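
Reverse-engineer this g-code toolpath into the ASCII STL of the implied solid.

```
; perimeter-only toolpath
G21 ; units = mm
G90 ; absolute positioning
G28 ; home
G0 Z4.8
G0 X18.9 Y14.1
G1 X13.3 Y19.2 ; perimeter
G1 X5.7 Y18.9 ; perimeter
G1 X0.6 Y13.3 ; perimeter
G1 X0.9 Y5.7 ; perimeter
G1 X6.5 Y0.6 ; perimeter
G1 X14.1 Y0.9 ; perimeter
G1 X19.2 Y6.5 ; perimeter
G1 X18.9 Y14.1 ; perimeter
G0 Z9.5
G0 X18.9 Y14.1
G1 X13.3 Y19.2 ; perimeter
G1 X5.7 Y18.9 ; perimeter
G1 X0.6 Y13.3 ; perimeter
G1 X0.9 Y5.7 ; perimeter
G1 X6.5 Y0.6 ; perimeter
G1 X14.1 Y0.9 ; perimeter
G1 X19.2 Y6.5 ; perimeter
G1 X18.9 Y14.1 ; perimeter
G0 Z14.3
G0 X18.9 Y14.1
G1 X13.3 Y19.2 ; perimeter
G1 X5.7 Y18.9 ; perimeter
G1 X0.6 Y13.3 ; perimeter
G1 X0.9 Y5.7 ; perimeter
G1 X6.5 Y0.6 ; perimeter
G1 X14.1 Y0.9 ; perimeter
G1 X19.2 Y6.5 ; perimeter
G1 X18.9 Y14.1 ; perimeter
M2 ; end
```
solid part
  facet normal 0.0000 0.0000 -1.0000
    outer loop
      vertex 5.7 18.9 0.0
      vertex 13.3 19.2 0.0
      vertex 18.9 14.1 0.0
    endloop
  endfacet
  facet normal 0.0000 0.0000 -1.0000
    outer loop
      vertex 0.6 13.3 0.0
      vertex 5.7 18.9 0.0
      vertex 18.9 14.1 0.0
    endloop
  endfacet
  facet normal 0.0000 0.0000 -1.0000
    outer loop
      vertex 0.9 5.7 0.0
      vertex 0.6 13.3 0.0
      vertex 18.9 14.1 0.0
    endloop
  endfacet
  facet normal 0.0000 0.0000 -1.0000
    outer loop
      vertex 6.5 0.6 0.0
      vertex 0.9 5.7 0.0
      vertex 18.9 14.1 0.0
    endloop
  endfacet
  facet normal 0.0000 0.0000 -1.0000
    outer loop
      vertex 14.1 0.9 0.0
      vertex 6.5 0.6 0.0
      vertex 18.9 14.1 0.0
    endloop
  endfacet
  facet normal 0.0000 0.0000 -1.0000
    outer loop
      vertex 19.2 6.5 0.0
      vertex 14.1 0.9 0.0
      vertex 18.9 14.1 0.0
    endloop
  endfacet
  facet normal 0.0000 0.0000 1.0000
    outer loop
      vertex 18.9 14.1 14.3
      vertex 13.3 19.2 14.3
      vertex 5.7 18.9 14.3
    endloop
  endfacet
  facet normal 0.0000 0.0000 1.0000
    outer loop
      vertex 18.9 14.1 14.3
      vertex 5.7 18.9 14.3
      vertex 0.6 13.3 14.3
    endloop
  endfacet
  facet normal 0.0000 0.0000 1.0000
    outer loop
      vertex 18.9 14.1 14.3
      vertex 0.6 13.3 14.3
      vertex 0.9 5.7 14.3
    endloop
  endfacet
  facet normal 0.0000 0.0000 1.0000
    outer loop
      vertex 18.9 14.1 14.3
      vertex 0.9 5.7 14.3
      vertex 6.5 0.6 14.3
    endloop
  endfacet
  facet normal 0.0000 0.0000 1.0000
    outer loop
      vertex 18.9 14.1 14.3
      vertex 6.5 0.6 14.3
      vertex 14.1 0.9 14.3
    endloop
  endfacet
  facet normal 0.0000 0.0000 1.0000
    outer loop
      vertex 18.9 14.1 14.3
      vertex 14.1 0.9 14.3
      vertex 19.2 6.5 14.3
    endloop
  endfacet
  facet normal 0.6733 0.7393 0.0000
    outer loop
      vertex 18.9 14.1 0.0
      vertex 13.3 19.2 0.0
      vertex 13.3 19.2 14.3
    endloop
  endfacet
  facet normal 0.6733 0.7393 0.0000
    outer loop
      vertex 18.9 14.1 0.0
      vertex 13.3 19.2 14.3
      vertex 18.9 14.1 14.3
    endloop
  endfacet
  facet normal -0.0394 0.9992 0.0000
    outer loop
      vertex 13.3 19.2 0.0
      vertex 5.7 18.9 0.0
      vertex 5.7 18.9 14.3
    endloop
  endfacet
  facet normal -0.0394 0.9992 0.0000
    outer loop
      vertex 13.3 19.2 0.0
      vertex 5.7 18.9 14.3
      vertex 13.3 19.2 14.3
    endloop
  endfacet
  facet normal -0.7393 0.6733 0.0000
    outer loop
      vertex 5.7 18.9 0.0
      vertex 0.6 13.3 0.0
      vertex 0.6 13.3 14.3
    endloop
  endfacet
  facet normal -0.7393 0.6733 0.0000
    outer loop
      vertex 5.7 18.9 0.0
      vertex 0.6 13.3 14.3
      vertex 5.7 18.9 14.3
    endloop
  endfacet
  facet normal -0.9992 -0.0394 0.0000
    outer loop
      vertex 0.6 13.3 0.0
      vertex 0.9 5.7 0.0
      vertex 0.9 5.7 14.3
    endloop
  endfacet
  facet normal -0.9992 -0.0394 0.0000
    outer loop
      vertex 0.6 13.3 0.0
      vertex 0.9 5.7 14.3
      vertex 0.6 13.3 14.3
    endloop
  endfacet
  facet normal -0.6733 -0.7393 0.0000
    outer loop
      vertex 0.9 5.7 0.0
      vertex 6.5 0.6 0.0
      vertex 6.5 0.6 14.3
    endloop
  endfacet
  facet normal -0.6733 -0.7393 0.0000
    outer loop
      vertex 0.9 5.7 0.0
      vertex 6.5 0.6 14.3
      vertex 0.9 5.7 14.3
    endloop
  endfacet
  facet normal 0.0394 -0.9992 0.0000
    outer loop
      vertex 6.5 0.6 0.0
      vertex 14.1 0.9 0.0
      vertex 14.1 0.9 14.3
    endloop
  endfacet
  facet normal 0.0394 -0.9992 0.0000
    outer loop
      vertex 6.5 0.6 0.0
      vertex 14.1 0.9 14.3
      vertex 6.5 0.6 14.3
    endloop
  endfacet
  facet normal 0.7393 -0.6733 0.0000
    outer loop
      vertex 14.1 0.9 0.0
      vertex 19.2 6.5 0.0
      vertex 19.2 6.5 14.3
    endloop
  endfacet
  facet normal 0.7393 -0.6733 0.0000
    outer loop
      vertex 14.1 0.9 0.0
      vertex 19.2 6.5 14.3
      vertex 14.1 0.9 14.3
    endloop
  endfacet
  facet normal 0.9992 0.0394 0.0000
    outer loop
      vertex 19.2 6.5 0.0
      vertex 18.9 14.1 0.0
      vertex 18.9 14.1 14.3
    endloop
  endfacet
  facet normal 0.9992 0.0394 0.0000
    outer loop
      vertex 19.2 6.5 0.0
      vertex 18.9 14.1 14.3
      vertex 19.2 6.5 14.3
    endloop
  endfacet
endsolid part

The G0 Z moves step by Δz≈4.8 mm. Every layer's G1 loop is the same polygon, so the solid is a straight extrusion of it from z=0 to z≈14.3. Closing with flat bottom and top caps and triangulating gives 28 facets — a regular 8-sided prism (a cylinder approximated with 8 flat sides), circumscribed radius ≈ 9.9 mm, height ≈ 14.3 mm.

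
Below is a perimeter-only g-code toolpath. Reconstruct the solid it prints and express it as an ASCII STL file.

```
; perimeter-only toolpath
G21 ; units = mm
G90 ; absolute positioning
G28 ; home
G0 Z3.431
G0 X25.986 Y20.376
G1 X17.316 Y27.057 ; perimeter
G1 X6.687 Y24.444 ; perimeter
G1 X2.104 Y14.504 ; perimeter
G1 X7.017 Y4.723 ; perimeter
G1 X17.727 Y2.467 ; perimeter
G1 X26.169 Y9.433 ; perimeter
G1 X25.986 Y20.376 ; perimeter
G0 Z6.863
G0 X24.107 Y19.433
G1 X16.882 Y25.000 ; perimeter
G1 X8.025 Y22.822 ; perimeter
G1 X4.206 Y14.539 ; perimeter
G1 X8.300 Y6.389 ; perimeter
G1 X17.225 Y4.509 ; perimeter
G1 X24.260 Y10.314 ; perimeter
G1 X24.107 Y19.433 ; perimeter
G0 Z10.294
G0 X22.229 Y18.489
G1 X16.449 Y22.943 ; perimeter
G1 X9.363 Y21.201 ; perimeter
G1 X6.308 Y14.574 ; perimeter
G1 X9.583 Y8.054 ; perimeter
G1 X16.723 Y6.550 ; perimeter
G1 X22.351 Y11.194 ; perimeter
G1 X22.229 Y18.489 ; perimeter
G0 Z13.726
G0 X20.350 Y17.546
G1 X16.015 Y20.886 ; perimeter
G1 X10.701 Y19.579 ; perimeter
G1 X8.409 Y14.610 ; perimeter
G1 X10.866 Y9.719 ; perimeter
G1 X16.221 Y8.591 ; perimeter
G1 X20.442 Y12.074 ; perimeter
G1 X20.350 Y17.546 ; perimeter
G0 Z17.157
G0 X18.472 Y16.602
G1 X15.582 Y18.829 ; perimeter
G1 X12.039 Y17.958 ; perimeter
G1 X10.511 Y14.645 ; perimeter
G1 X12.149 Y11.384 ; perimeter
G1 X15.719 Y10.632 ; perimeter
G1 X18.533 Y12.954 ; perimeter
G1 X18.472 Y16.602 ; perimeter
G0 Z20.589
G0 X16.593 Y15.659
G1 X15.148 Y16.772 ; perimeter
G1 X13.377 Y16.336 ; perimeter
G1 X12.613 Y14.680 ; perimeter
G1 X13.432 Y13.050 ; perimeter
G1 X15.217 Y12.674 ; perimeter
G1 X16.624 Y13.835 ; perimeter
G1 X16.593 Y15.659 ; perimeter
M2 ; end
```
solid part
  facet normal 0.0000 0.0000 -1.0000
    outer loop
      vertex 5.349 26.065 0.000
      vertex 17.749 29.114 0.000
      vertex 27.864 21.320 0.000
    endloop
  endfacet
  facet normal 0.0000 0.0000 -1.0000
    outer loop
      vertex 0.002 14.469 0.000
      vertex 5.349 26.065 0.000
      vertex 27.864 21.320 0.000
    endloop
  endfacet
  facet normal 0.0000 0.0000 -1.0000
    outer loop
      vertex 5.734 3.058 0.000
      vertex 0.002 14.469 0.000
      vertex 27.864 21.320 0.000
    endloop
  endfacet
  facet normal 0.0000 0.0000 -1.0000
    outer loop
      vertex 18.229 0.426 0.000
      vertex 5.734 3.058 0.000
      vertex 27.864 21.320 0.000
    endloop
  endfacet
  facet normal 0.0000 0.0000 -1.0000
    outer loop
      vertex 28.078 8.553 0.000
      vertex 18.229 0.426 0.000
      vertex 27.864 21.320 0.000
    endloop
  endfacet
  facet normal 0.5344 0.6935 0.4832
    outer loop
      vertex 27.864 21.320 0.000
      vertex 17.749 29.114 0.000
      vertex 14.715 14.715 24.020
    endloop
  endfacet
  facet normal -0.2090 0.8502 0.4832
    outer loop
      vertex 17.749 29.114 0.000
      vertex 5.349 26.065 0.000
      vertex 14.715 14.715 24.020
    endloop
  endfacet
  facet normal -0.7950 0.3666 0.4832
    outer loop
      vertex 5.349 26.065 0.000
      vertex 0.002 14.469 0.000
      vertex 14.715 14.715 24.020
    endloop
  endfacet
  facet normal -0.7823 -0.3930 0.4832
    outer loop
      vertex 0.002 14.469 0.000
      vertex 5.734 3.058 0.000
      vertex 14.715 14.715 24.020
    endloop
  endfacet
  facet normal -0.1805 -0.8567 0.4832
    outer loop
      vertex 5.734 3.058 0.000
      vertex 18.229 0.426 0.000
      vertex 14.715 14.715 24.020
    endloop
  endfacet
  facet normal 0.5572 -0.6753 0.4832
    outer loop
      vertex 18.229 0.426 0.000
      vertex 28.078 8.553 0.000
      vertex 14.715 14.715 24.020
    endloop
  endfacet
  facet normal 0.8754 0.0147 0.4832
    outer loop
      vertex 28.078 8.553 0.000
      vertex 27.864 21.320 0.000
      vertex 14.715 14.715 24.020
    endloop
  endfacet
endsolid part

The G0 Z moves step by Δz≈3.431 mm. The G1 loops shrink linearly with z, so the solid tapers from its base footprint up to z≈24. Closing with a flat bottom cap and the tapered top and triangulating gives 12 facets — a regular 7-sided pyramid, base circumscribed radius ≈ 14.7 mm, apex at z ≈ 24 mm.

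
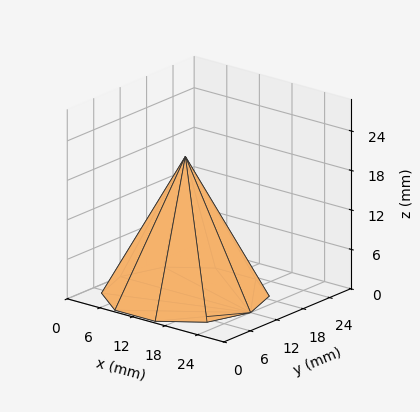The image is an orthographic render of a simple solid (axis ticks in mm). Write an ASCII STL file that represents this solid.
Reading the render: the shape is a regular 10-sided pyramid, base circumscribed radius ≈ 12 mm, apex at z ≈ 21 mm (dimensions read to the nearest mm from the axis ticks). For the STL, each face is triangulated and given an outward normal.

solid part
  facet normal 0.0000 0.0000 -1.0000
    outer loop
      vertex 15.708 23.413 0.000
      vertex 21.708 19.053 0.000
      vertex 24.000 12.000 0.000
    endloop
  endfacet
  facet normal 0.0000 0.0000 -1.0000
    outer loop
      vertex 8.292 23.413 0.000
      vertex 15.708 23.413 0.000
      vertex 24.000 12.000 0.000
    endloop
  endfacet
  facet normal 0.0000 0.0000 -1.0000
    outer loop
      vertex 2.292 19.053 0.000
      vertex 8.292 23.413 0.000
      vertex 24.000 12.000 0.000
    endloop
  endfacet
  facet normal 0.0000 0.0000 -1.0000
    outer loop
      vertex 0.000 12.000 0.000
      vertex 2.292 19.053 0.000
      vertex 24.000 12.000 0.000
    endloop
  endfacet
  facet normal 0.0000 0.0000 -1.0000
    outer loop
      vertex 2.292 4.947 0.000
      vertex 0.000 12.000 0.000
      vertex 24.000 12.000 0.000
    endloop
  endfacet
  facet normal 0.0000 0.0000 -1.0000
    outer loop
      vertex 8.292 0.587 0.000
      vertex 2.292 4.947 0.000
      vertex 24.000 12.000 0.000
    endloop
  endfacet
  facet normal 0.0000 0.0000 -1.0000
    outer loop
      vertex 15.708 0.587 0.000
      vertex 8.292 0.587 0.000
      vertex 24.000 12.000 0.000
    endloop
  endfacet
  facet normal 0.0000 0.0000 -1.0000
    outer loop
      vertex 21.708 4.947 0.000
      vertex 15.708 0.587 0.000
      vertex 24.000 12.000 0.000
    endloop
  endfacet
  facet normal 0.8356 0.2715 0.4775
    outer loop
      vertex 24.000 12.000 0.000
      vertex 21.708 19.053 0.000
      vertex 12.000 12.000 21.000
    endloop
  endfacet
  facet normal 0.5165 0.7108 0.4775
    outer loop
      vertex 21.708 19.053 0.000
      vertex 15.708 23.413 0.000
      vertex 12.000 12.000 21.000
    endloop
  endfacet
  facet normal 0.0000 0.8786 0.4775
    outer loop
      vertex 15.708 23.413 0.000
      vertex 8.292 23.413 0.000
      vertex 12.000 12.000 21.000
    endloop
  endfacet
  facet normal -0.5165 0.7108 0.4775
    outer loop
      vertex 8.292 23.413 0.000
      vertex 2.292 19.053 0.000
      vertex 12.000 12.000 21.000
    endloop
  endfacet
  facet normal -0.8356 0.2715 0.4775
    outer loop
      vertex 2.292 19.053 0.000
      vertex 0.000 12.000 0.000
      vertex 12.000 12.000 21.000
    endloop
  endfacet
  facet normal -0.8356 -0.2715 0.4775
    outer loop
      vertex 0.000 12.000 0.000
      vertex 2.292 4.947 0.000
      vertex 12.000 12.000 21.000
    endloop
  endfacet
  facet normal -0.5165 -0.7108 0.4775
    outer loop
      vertex 2.292 4.947 0.000
      vertex 8.292 0.587 0.000
      vertex 12.000 12.000 21.000
    endloop
  endfacet
  facet normal 0.0000 -0.8786 0.4775
    outer loop
      vertex 8.292 0.587 0.000
      vertex 15.708 0.587 0.000
      vertex 12.000 12.000 21.000
    endloop
  endfacet
  facet normal 0.5165 -0.7108 0.4775
    outer loop
      vertex 15.708 0.587 0.000
      vertex 21.708 4.947 0.000
      vertex 12.000 12.000 21.000
    endloop
  endfacet
  facet normal 0.8356 -0.2715 0.4775
    outer loop
      vertex 21.708 4.947 0.000
      vertex 24.000 12.000 0.000
      vertex 12.000 12.000 21.000
    endloop
  endfacet
endsolid part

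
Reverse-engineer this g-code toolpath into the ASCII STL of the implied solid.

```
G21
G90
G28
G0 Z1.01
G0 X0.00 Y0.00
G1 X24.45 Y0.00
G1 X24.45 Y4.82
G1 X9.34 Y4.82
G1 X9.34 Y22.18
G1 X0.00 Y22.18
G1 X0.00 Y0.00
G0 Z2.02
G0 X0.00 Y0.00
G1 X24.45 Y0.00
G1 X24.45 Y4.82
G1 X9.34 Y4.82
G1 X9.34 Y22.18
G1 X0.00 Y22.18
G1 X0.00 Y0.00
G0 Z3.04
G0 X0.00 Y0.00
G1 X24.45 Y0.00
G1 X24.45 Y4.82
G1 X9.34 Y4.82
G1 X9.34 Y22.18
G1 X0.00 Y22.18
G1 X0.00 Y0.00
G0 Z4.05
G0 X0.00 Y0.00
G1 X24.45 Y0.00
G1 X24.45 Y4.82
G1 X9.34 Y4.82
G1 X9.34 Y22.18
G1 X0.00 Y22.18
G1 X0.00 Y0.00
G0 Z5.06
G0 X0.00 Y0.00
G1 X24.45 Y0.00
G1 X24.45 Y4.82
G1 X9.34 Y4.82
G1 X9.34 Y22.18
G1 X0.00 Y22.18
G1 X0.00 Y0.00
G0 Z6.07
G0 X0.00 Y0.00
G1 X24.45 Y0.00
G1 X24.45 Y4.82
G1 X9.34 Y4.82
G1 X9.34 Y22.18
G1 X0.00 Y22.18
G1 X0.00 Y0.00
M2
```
solid part
  facet normal 0.0000 0.0000 -1.0000
    outer loop
      vertex 24.45 4.82 0.00
      vertex 24.45 0.00 0.00
      vertex 0.00 0.00 0.00
    endloop
  endfacet
  facet normal 0.0000 0.0000 -1.0000
    outer loop
      vertex 9.34 4.82 0.00
      vertex 24.45 4.82 0.00
      vertex 0.00 0.00 0.00
    endloop
  endfacet
  facet normal 0.0000 0.0000 -1.0000
    outer loop
      vertex 9.34 22.18 0.00
      vertex 9.34 4.82 0.00
      vertex 0.00 0.00 0.00
    endloop
  endfacet
  facet normal 0.0000 0.0000 -1.0000
    outer loop
      vertex 0.00 22.18 0.00
      vertex 9.34 22.18 0.00
      vertex 0.00 0.00 0.00
    endloop
  endfacet
  facet normal 0.0000 0.0000 1.0000
    outer loop
      vertex 0.00 0.00 6.07
      vertex 24.45 0.00 6.07
      vertex 24.45 4.82 6.07
    endloop
  endfacet
  facet normal 0.0000 0.0000 1.0000
    outer loop
      vertex 0.00 0.00 6.07
      vertex 24.45 4.82 6.07
      vertex 9.34 4.82 6.07
    endloop
  endfacet
  facet normal 0.0000 0.0000 1.0000
    outer loop
      vertex 0.00 0.00 6.07
      vertex 9.34 4.82 6.07
      vertex 9.34 22.18 6.07
    endloop
  endfacet
  facet normal 0.0000 0.0000 1.0000
    outer loop
      vertex 0.00 0.00 6.07
      vertex 9.34 22.18 6.07
      vertex 0.00 22.18 6.07
    endloop
  endfacet
  facet normal 0.0000 -1.0000 0.0000
    outer loop
      vertex 0.00 0.00 0.00
      vertex 24.45 0.00 0.00
      vertex 24.45 0.00 6.07
    endloop
  endfacet
  facet normal 0.0000 -1.0000 0.0000
    outer loop
      vertex 0.00 0.00 0.00
      vertex 24.45 0.00 6.07
      vertex 0.00 0.00 6.07
    endloop
  endfacet
  facet normal 1.0000 0.0000 0.0000
    outer loop
      vertex 24.45 0.00 0.00
      vertex 24.45 4.82 0.00
      vertex 24.45 4.82 6.07
    endloop
  endfacet
  facet normal 1.0000 0.0000 0.0000
    outer loop
      vertex 24.45 0.00 0.00
      vertex 24.45 4.82 6.07
      vertex 24.45 0.00 6.07
    endloop
  endfacet
  facet normal 0.0000 1.0000 0.0000
    outer loop
      vertex 24.45 4.82 0.00
      vertex 9.34 4.82 0.00
      vertex 9.34 4.82 6.07
    endloop
  endfacet
  facet normal 0.0000 1.0000 0.0000
    outer loop
      vertex 24.45 4.82 0.00
      vertex 9.34 4.82 6.07
      vertex 24.45 4.82 6.07
    endloop
  endfacet
  facet normal 1.0000 0.0000 0.0000
    outer loop
      vertex 9.34 4.82 0.00
      vertex 9.34 22.18 0.00
      vertex 9.34 22.18 6.07
    endloop
  endfacet
  facet normal 1.0000 0.0000 0.0000
    outer loop
      vertex 9.34 4.82 0.00
      vertex 9.34 22.18 6.07
      vertex 9.34 4.82 6.07
    endloop
  endfacet
  facet normal 0.0000 1.0000 0.0000
    outer loop
      vertex 9.34 22.18 0.00
      vertex 0.00 22.18 0.00
      vertex 0.00 22.18 6.07
    endloop
  endfacet
  facet normal 0.0000 1.0000 0.0000
    outer loop
      vertex 9.34 22.18 0.00
      vertex 0.00 22.18 6.07
      vertex 9.34 22.18 6.07
    endloop
  endfacet
  facet normal -1.0000 0.0000 0.0000
    outer loop
      vertex 0.00 22.18 0.00
      vertex 0.00 0.00 0.00
      vertex 0.00 0.00 6.07
    endloop
  endfacet
  facet normal -1.0000 0.0000 0.0000
    outer loop
      vertex 0.00 22.18 0.00
      vertex 0.00 0.00 6.07
      vertex 0.00 22.18 6.07
    endloop
  endfacet
endsolid part

The G0 Z moves step by Δz≈1.01 mm. Every layer's G1 loop is the same polygon, so the solid is a straight extrusion of it from z=0 to z≈6.07. Closing with flat bottom and top caps and triangulating gives 20 facets — an L-shaped prism: outer 24.4 × 22.2 mm, arm thicknesses ≈ 4.82 mm (horizontal) and 9.34 mm (vertical), extruded 6.07 mm in z.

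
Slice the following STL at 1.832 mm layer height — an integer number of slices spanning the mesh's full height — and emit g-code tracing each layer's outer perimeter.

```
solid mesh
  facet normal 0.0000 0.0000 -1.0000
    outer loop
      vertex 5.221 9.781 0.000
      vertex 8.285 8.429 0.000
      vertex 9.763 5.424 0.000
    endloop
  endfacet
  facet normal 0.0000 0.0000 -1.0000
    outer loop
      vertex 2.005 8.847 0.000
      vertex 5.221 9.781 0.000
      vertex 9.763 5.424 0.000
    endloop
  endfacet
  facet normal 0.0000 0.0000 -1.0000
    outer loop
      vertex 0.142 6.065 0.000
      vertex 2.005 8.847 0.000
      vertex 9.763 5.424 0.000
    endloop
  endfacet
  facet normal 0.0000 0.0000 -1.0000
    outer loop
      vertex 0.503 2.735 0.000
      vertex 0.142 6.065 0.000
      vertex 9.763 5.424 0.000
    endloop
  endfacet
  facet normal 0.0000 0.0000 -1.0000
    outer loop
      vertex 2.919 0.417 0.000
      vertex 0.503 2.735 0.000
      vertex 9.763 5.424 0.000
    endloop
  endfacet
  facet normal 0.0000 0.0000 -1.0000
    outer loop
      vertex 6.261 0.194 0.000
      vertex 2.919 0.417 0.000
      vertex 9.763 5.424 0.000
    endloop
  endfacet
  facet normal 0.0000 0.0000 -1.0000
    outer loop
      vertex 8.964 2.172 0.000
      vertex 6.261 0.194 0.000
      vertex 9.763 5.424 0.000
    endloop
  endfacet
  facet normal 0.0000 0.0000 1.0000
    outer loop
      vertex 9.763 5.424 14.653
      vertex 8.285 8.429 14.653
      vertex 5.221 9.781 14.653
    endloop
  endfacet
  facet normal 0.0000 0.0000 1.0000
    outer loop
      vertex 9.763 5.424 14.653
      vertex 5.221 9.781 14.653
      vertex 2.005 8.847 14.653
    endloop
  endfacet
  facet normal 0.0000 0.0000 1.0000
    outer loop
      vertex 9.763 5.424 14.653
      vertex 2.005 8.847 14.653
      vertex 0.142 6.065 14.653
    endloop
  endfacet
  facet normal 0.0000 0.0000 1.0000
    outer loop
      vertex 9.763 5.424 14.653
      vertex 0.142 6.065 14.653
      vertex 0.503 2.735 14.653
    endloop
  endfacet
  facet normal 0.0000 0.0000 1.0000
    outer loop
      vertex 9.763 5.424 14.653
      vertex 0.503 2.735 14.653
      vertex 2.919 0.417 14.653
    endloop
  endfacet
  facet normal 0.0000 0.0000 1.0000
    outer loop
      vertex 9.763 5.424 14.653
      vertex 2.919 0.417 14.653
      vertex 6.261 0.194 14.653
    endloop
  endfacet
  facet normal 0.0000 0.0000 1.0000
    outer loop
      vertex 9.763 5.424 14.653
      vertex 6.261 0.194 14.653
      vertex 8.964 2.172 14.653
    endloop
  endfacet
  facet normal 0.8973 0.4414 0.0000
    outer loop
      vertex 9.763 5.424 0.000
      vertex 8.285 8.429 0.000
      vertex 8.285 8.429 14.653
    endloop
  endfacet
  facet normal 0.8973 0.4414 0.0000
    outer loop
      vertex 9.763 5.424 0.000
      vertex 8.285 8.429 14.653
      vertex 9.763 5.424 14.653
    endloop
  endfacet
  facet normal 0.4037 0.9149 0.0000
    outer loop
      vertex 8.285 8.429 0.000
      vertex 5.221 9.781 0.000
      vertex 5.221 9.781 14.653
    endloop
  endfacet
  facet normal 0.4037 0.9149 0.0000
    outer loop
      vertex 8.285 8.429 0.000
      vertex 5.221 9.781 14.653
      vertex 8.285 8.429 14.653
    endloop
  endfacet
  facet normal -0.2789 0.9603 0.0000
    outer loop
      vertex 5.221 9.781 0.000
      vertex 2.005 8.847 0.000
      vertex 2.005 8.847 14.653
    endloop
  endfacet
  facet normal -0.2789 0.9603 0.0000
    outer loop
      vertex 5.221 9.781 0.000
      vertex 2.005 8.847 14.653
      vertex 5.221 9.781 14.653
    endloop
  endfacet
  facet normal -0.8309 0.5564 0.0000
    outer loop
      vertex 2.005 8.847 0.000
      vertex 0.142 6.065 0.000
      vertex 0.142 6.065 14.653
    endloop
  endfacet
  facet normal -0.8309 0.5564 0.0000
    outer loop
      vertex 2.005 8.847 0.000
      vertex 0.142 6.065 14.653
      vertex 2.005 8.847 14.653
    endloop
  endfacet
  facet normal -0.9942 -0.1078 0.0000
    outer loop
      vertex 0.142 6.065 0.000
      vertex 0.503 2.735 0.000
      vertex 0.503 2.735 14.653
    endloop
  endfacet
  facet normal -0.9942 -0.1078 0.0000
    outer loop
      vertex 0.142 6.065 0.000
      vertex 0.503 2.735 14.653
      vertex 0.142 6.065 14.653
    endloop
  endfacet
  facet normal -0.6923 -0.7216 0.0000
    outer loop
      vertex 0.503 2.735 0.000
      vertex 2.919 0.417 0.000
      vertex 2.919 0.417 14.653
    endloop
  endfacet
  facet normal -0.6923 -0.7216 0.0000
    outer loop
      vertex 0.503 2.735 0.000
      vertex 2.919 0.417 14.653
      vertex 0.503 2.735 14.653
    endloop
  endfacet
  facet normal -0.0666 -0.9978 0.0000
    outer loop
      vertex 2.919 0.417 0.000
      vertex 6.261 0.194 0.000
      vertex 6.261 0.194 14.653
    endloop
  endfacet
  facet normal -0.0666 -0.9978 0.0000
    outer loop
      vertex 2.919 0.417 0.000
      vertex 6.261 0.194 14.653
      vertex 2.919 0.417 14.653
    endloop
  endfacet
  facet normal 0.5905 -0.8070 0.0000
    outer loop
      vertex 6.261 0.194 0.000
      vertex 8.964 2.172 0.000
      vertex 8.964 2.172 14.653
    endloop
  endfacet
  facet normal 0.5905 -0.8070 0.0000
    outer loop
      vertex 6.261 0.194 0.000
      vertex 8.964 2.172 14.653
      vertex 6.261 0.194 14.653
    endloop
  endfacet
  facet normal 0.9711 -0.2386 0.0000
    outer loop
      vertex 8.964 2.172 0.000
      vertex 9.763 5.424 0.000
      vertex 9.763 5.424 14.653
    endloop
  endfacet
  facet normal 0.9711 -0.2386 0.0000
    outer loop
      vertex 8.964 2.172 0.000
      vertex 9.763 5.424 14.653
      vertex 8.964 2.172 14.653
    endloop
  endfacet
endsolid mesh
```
; perimeter-only toolpath
G21 ; units = mm
G90 ; absolute positioning
G28 ; home
; layer 1
G0 Z1.832
G0 X9.763 Y5.424
G1 X8.285 Y8.429
G1 X5.221 Y9.781
G1 X2.005 Y8.847
G1 X0.142 Y6.065
G1 X0.503 Y2.735
G1 X2.919 Y0.417
G1 X6.261 Y0.194
G1 X8.964 Y2.172
G1 X9.763 Y5.424
; layer 2
G0 Z3.663
G0 X9.763 Y5.424
G1 X8.285 Y8.429
G1 X5.221 Y9.781
G1 X2.005 Y8.847
G1 X0.142 Y6.065
G1 X0.503 Y2.735
G1 X2.919 Y0.417
G1 X6.261 Y0.194
G1 X8.964 Y2.172
G1 X9.763 Y5.424
; layer 3
G0 Z5.495
G0 X9.763 Y5.424
G1 X8.285 Y8.429
G1 X5.221 Y9.781
G1 X2.005 Y8.847
G1 X0.142 Y6.065
G1 X0.503 Y2.735
G1 X2.919 Y0.417
G1 X6.261 Y0.194
G1 X8.964 Y2.172
G1 X9.763 Y5.424
; layer 4
G0 Z7.327
G0 X9.763 Y5.424
G1 X8.285 Y8.429
G1 X5.221 Y9.781
G1 X2.005 Y8.847
G1 X0.142 Y6.065
G1 X0.503 Y2.735
G1 X2.919 Y0.417
G1 X6.261 Y0.194
G1 X8.964 Y2.172
G1 X9.763 Y5.424
; layer 5
G0 Z9.158
G0 X9.763 Y5.424
G1 X8.285 Y8.429
G1 X5.221 Y9.781
G1 X2.005 Y8.847
G1 X0.142 Y6.065
G1 X0.503 Y2.735
G1 X2.919 Y0.417
G1 X6.261 Y0.194
G1 X8.964 Y2.172
G1 X9.763 Y5.424
; layer 6
G0 Z10.990
G0 X9.763 Y5.424
G1 X8.285 Y8.429
G1 X5.221 Y9.781
G1 X2.005 Y8.847
G1 X0.142 Y6.065
G1 X0.503 Y2.735
G1 X2.919 Y0.417
G1 X6.261 Y0.194
G1 X8.964 Y2.172
G1 X9.763 Y5.424
; layer 7
G0 Z12.821
G0 X9.763 Y5.424
G1 X8.285 Y8.429
G1 X5.221 Y9.781
G1 X2.005 Y8.847
G1 X0.142 Y6.065
G1 X0.503 Y2.735
G1 X2.919 Y0.417
G1 X6.261 Y0.194
G1 X8.964 Y2.172
G1 X9.763 Y5.424
; layer 8
G0 Z14.653
G0 X9.763 Y5.424
G1 X8.285 Y8.429
G1 X5.221 Y9.781
G1 X2.005 Y8.847
G1 X0.142 Y6.065
G1 X0.503 Y2.735
G1 X2.919 Y0.417
G1 X6.261 Y0.194
G1 X8.964 Y2.172
G1 X9.763 Y5.424
M2 ; end

The solid is a regular 9-sided prism (a cylinder approximated with 9 flat sides), circumscribed radius ≈ 4.9 mm, height ≈ 14.7 mm. Slicing at Δz = 1.832 mm — 8 equal slices spanning the solid's height, so layer i sits at z = i·h/8 — gives 8 non-empty perimeters. Each is a 9-segment closed polygon; G0 lifts to the layer z and rapids to the start vertex, then G1 traces the edges.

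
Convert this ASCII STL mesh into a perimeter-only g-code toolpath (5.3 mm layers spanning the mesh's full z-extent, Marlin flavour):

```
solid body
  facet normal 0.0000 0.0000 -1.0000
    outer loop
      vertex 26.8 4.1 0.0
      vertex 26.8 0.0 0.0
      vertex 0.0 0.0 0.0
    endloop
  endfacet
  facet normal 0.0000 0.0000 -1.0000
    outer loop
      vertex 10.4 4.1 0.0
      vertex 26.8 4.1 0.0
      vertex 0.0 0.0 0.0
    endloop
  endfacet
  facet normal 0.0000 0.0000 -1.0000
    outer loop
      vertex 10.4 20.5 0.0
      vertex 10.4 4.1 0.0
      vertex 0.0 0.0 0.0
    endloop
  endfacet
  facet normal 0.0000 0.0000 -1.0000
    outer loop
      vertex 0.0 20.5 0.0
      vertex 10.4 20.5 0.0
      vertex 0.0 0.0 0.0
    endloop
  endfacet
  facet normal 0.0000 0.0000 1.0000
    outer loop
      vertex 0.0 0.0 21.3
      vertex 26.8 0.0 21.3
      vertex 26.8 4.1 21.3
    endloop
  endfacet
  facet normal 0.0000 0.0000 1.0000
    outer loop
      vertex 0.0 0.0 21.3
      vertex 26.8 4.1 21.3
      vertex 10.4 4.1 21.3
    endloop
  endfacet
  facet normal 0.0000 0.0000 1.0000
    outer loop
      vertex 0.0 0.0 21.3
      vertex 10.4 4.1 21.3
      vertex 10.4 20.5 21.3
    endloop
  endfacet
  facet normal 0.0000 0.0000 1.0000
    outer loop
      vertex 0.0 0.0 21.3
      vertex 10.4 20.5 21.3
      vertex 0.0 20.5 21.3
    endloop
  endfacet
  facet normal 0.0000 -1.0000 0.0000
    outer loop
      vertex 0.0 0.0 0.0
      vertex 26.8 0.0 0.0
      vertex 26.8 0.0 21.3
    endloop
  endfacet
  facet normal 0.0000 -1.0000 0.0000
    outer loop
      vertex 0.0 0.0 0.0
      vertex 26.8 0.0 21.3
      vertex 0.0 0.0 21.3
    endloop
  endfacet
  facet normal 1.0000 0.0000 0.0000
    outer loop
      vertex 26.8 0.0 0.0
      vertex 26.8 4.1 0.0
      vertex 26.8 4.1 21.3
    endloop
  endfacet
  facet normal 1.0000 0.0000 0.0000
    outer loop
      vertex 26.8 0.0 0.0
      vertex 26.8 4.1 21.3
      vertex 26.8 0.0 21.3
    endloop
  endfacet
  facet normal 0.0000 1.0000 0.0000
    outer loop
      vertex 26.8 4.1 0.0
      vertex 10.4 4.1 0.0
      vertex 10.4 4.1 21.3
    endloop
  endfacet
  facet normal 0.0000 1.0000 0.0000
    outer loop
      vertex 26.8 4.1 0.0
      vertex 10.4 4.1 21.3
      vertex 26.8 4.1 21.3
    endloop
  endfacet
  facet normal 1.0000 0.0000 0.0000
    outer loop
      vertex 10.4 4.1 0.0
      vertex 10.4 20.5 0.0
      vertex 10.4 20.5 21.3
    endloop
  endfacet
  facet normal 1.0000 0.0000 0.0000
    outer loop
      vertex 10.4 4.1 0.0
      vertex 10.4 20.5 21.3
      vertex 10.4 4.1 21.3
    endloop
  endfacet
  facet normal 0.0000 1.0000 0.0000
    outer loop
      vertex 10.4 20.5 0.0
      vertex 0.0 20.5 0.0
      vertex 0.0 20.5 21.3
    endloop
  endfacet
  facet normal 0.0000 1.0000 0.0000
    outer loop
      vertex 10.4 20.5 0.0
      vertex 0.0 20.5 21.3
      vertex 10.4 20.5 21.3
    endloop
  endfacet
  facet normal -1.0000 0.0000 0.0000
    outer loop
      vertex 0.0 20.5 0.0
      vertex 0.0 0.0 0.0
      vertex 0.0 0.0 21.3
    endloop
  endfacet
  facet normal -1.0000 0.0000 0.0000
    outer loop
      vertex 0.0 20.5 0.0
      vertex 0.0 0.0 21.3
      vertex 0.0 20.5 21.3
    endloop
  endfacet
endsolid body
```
; perimeter-only toolpath
G21 ; units = mm
G90 ; absolute positioning
G28 ; home
; layer 1
G0 Z5.3
G0 X0.0 Y0.0
G1 X26.8 Y0.0
G1 X26.8 Y4.1
G1 X10.4 Y4.1
G1 X10.4 Y20.5
G1 X0.0 Y20.5
G1 X0.0 Y0.0
; layer 2
G0 Z10.7
G0 X0.0 Y0.0
G1 X26.8 Y0.0
G1 X26.8 Y4.1
G1 X10.4 Y4.1
G1 X10.4 Y20.5
G1 X0.0 Y20.5
G1 X0.0 Y0.0
; layer 3
G0 Z16.0
G0 X0.0 Y0.0
G1 X26.8 Y0.0
G1 X26.8 Y4.1
G1 X10.4 Y4.1
G1 X10.4 Y20.5
G1 X0.0 Y20.5
G1 X0.0 Y0.0
; layer 4
G0 Z21.3
G0 X0.0 Y0.0
G1 X26.8 Y0.0
G1 X26.8 Y4.1
G1 X10.4 Y4.1
G1 X10.4 Y20.5
G1 X0.0 Y20.5
G1 X0.0 Y0.0
M2 ; end

The solid is an L-shaped prism: outer 26.8 × 20.5 mm, arm thicknesses ≈ 4.1 mm (horizontal) and 10.4 mm (vertical), extruded 21.3 mm in z. Slicing at Δz = 5.3 mm — 4 equal slices spanning the solid's height, so layer i sits at z = i·h/4 — gives 4 non-empty perimeters. Each is a 6-segment closed polygon; G0 lifts to the layer z and rapids to the start vertex, then G1 traces the edges.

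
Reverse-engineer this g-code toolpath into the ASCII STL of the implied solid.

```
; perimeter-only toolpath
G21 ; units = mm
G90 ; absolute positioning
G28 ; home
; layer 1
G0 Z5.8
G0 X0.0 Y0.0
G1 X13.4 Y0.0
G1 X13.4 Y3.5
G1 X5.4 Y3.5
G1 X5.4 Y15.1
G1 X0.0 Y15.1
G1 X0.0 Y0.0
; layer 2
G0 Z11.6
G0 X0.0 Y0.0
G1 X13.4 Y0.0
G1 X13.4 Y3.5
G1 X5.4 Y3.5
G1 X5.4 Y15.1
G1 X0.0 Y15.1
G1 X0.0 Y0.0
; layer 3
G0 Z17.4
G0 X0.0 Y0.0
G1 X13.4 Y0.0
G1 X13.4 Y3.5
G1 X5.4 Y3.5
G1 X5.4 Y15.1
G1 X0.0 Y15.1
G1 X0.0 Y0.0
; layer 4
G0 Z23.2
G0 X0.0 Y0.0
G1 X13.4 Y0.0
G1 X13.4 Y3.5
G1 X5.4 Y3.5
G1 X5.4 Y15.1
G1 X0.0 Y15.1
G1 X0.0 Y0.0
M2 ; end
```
solid part
  facet normal 0.0000 0.0000 -1.0000
    outer loop
      vertex 13.4 3.5 0.0
      vertex 13.4 0.0 0.0
      vertex 0.0 0.0 0.0
    endloop
  endfacet
  facet normal 0.0000 0.0000 -1.0000
    outer loop
      vertex 5.4 3.5 0.0
      vertex 13.4 3.5 0.0
      vertex 0.0 0.0 0.0
    endloop
  endfacet
  facet normal 0.0000 0.0000 -1.0000
    outer loop
      vertex 5.4 15.1 0.0
      vertex 5.4 3.5 0.0
      vertex 0.0 0.0 0.0
    endloop
  endfacet
  facet normal 0.0000 0.0000 -1.0000
    outer loop
      vertex 0.0 15.1 0.0
      vertex 5.4 15.1 0.0
      vertex 0.0 0.0 0.0
    endloop
  endfacet
  facet normal 0.0000 0.0000 1.0000
    outer loop
      vertex 0.0 0.0 23.2
      vertex 13.4 0.0 23.2
      vertex 13.4 3.5 23.2
    endloop
  endfacet
  facet normal 0.0000 0.0000 1.0000
    outer loop
      vertex 0.0 0.0 23.2
      vertex 13.4 3.5 23.2
      vertex 5.4 3.5 23.2
    endloop
  endfacet
  facet normal 0.0000 0.0000 1.0000
    outer loop
      vertex 0.0 0.0 23.2
      vertex 5.4 3.5 23.2
      vertex 5.4 15.1 23.2
    endloop
  endfacet
  facet normal 0.0000 0.0000 1.0000
    outer loop
      vertex 0.0 0.0 23.2
      vertex 5.4 15.1 23.2
      vertex 0.0 15.1 23.2
    endloop
  endfacet
  facet normal 0.0000 -1.0000 0.0000
    outer loop
      vertex 0.0 0.0 0.0
      vertex 13.4 0.0 0.0
      vertex 13.4 0.0 23.2
    endloop
  endfacet
  facet normal 0.0000 -1.0000 0.0000
    outer loop
      vertex 0.0 0.0 0.0
      vertex 13.4 0.0 23.2
      vertex 0.0 0.0 23.2
    endloop
  endfacet
  facet normal 1.0000 0.0000 0.0000
    outer loop
      vertex 13.4 0.0 0.0
      vertex 13.4 3.5 0.0
      vertex 13.4 3.5 23.2
    endloop
  endfacet
  facet normal 1.0000 0.0000 0.0000
    outer loop
      vertex 13.4 0.0 0.0
      vertex 13.4 3.5 23.2
      vertex 13.4 0.0 23.2
    endloop
  endfacet
  facet normal 0.0000 1.0000 0.0000
    outer loop
      vertex 13.4 3.5 0.0
      vertex 5.4 3.5 0.0
      vertex 5.4 3.5 23.2
    endloop
  endfacet
  facet normal 0.0000 1.0000 0.0000
    outer loop
      vertex 13.4 3.5 0.0
      vertex 5.4 3.5 23.2
      vertex 13.4 3.5 23.2
    endloop
  endfacet
  facet normal 1.0000 0.0000 0.0000
    outer loop
      vertex 5.4 3.5 0.0
      vertex 5.4 15.1 0.0
      vertex 5.4 15.1 23.2
    endloop
  endfacet
  facet normal 1.0000 0.0000 0.0000
    outer loop
      vertex 5.4 3.5 0.0
      vertex 5.4 15.1 23.2
      vertex 5.4 3.5 23.2
    endloop
  endfacet
  facet normal 0.0000 1.0000 0.0000
    outer loop
      vertex 5.4 15.1 0.0
      vertex 0.0 15.1 0.0
      vertex 0.0 15.1 23.2
    endloop
  endfacet
  facet normal 0.0000 1.0000 0.0000
    outer loop
      vertex 5.4 15.1 0.0
      vertex 0.0 15.1 23.2
      vertex 5.4 15.1 23.2
    endloop
  endfacet
  facet normal -1.0000 0.0000 0.0000
    outer loop
      vertex 0.0 15.1 0.0
      vertex 0.0 0.0 0.0
      vertex 0.0 0.0 23.2
    endloop
  endfacet
  facet normal -1.0000 0.0000 0.0000
    outer loop
      vertex 0.0 15.1 0.0
      vertex 0.0 0.0 23.2
      vertex 0.0 15.1 23.2
    endloop
  endfacet
endsolid part

The G0 Z moves step by Δz≈5.8 mm. Every layer's G1 loop is the same polygon, so the solid is a straight extrusion of it from z=0 to z≈23.2. Closing with flat bottom and top caps and triangulating gives 20 facets — an L-shaped prism: outer 13.4 × 15.1 mm, arm thicknesses ≈ 3.5 mm (horizontal) and 5.4 mm (vertical), extruded 23.2 mm in z.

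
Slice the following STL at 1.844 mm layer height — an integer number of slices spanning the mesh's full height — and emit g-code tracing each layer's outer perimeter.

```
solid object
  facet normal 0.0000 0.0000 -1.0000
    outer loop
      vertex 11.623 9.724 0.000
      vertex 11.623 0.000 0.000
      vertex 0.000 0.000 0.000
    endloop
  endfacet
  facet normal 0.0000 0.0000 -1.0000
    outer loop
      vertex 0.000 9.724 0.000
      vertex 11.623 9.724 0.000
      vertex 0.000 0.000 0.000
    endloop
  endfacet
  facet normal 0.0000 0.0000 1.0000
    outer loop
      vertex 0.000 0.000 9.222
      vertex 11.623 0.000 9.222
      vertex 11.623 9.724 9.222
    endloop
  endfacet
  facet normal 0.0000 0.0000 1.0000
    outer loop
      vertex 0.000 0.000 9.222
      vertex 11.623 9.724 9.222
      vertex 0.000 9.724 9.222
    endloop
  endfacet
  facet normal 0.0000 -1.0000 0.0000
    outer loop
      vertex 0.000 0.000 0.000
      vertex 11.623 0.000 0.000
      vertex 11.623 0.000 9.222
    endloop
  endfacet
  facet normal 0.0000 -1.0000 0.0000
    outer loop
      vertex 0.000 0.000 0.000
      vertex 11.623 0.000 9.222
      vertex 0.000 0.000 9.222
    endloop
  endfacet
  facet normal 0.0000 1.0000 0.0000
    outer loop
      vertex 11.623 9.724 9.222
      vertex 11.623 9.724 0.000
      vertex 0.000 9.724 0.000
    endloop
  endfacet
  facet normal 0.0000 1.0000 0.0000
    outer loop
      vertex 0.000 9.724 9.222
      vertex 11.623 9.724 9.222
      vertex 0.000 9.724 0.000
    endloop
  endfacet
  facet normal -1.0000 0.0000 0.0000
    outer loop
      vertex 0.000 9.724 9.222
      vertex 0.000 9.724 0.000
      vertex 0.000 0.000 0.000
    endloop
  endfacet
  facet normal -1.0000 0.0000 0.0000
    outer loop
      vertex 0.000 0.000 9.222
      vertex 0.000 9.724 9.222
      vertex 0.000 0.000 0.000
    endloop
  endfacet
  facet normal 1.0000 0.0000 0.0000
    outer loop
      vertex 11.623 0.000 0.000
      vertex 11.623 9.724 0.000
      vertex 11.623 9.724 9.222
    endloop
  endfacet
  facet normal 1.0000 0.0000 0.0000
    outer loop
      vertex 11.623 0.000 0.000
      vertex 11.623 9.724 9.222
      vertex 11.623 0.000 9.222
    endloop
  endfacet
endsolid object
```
; perimeter-only toolpath
G21 ; units = mm
G90 ; absolute positioning
G28 ; home
; layer 1
G0 Z1.844
G0 X0.000 Y0.000
G1 X11.623 Y0.000
G1 X11.623 Y9.724
G1 X0.000 Y9.724
G1 X0.000 Y0.000
; layer 2
G0 Z3.689
G0 X0.000 Y0.000
G1 X11.623 Y0.000
G1 X11.623 Y9.724
G1 X0.000 Y9.724
G1 X0.000 Y0.000
; layer 3
G0 Z5.533
G0 X0.000 Y0.000
G1 X11.623 Y0.000
G1 X11.623 Y9.724
G1 X0.000 Y9.724
G1 X0.000 Y0.000
; layer 4
G0 Z7.378
G0 X0.000 Y0.000
G1 X11.623 Y0.000
G1 X11.623 Y9.724
G1 X0.000 Y9.724
G1 X0.000 Y0.000
; layer 5
G0 Z9.222
G0 X0.000 Y0.000
G1 X11.623 Y0.000
G1 X11.623 Y9.724
G1 X0.000 Y9.724
G1 X0.000 Y0.000
M2 ; end

The solid is a rectangular box, roughly 11.6 × 9.72 mm footprint and 9.22 mm tall. Slicing at Δz = 1.844 mm — 5 equal slices spanning the solid's height, so layer i sits at z = i·h/5 — gives 5 non-empty perimeters. Each is a 4-segment closed polygon; G0 lifts to the layer z and rapids to the start vertex, then G1 traces the edges.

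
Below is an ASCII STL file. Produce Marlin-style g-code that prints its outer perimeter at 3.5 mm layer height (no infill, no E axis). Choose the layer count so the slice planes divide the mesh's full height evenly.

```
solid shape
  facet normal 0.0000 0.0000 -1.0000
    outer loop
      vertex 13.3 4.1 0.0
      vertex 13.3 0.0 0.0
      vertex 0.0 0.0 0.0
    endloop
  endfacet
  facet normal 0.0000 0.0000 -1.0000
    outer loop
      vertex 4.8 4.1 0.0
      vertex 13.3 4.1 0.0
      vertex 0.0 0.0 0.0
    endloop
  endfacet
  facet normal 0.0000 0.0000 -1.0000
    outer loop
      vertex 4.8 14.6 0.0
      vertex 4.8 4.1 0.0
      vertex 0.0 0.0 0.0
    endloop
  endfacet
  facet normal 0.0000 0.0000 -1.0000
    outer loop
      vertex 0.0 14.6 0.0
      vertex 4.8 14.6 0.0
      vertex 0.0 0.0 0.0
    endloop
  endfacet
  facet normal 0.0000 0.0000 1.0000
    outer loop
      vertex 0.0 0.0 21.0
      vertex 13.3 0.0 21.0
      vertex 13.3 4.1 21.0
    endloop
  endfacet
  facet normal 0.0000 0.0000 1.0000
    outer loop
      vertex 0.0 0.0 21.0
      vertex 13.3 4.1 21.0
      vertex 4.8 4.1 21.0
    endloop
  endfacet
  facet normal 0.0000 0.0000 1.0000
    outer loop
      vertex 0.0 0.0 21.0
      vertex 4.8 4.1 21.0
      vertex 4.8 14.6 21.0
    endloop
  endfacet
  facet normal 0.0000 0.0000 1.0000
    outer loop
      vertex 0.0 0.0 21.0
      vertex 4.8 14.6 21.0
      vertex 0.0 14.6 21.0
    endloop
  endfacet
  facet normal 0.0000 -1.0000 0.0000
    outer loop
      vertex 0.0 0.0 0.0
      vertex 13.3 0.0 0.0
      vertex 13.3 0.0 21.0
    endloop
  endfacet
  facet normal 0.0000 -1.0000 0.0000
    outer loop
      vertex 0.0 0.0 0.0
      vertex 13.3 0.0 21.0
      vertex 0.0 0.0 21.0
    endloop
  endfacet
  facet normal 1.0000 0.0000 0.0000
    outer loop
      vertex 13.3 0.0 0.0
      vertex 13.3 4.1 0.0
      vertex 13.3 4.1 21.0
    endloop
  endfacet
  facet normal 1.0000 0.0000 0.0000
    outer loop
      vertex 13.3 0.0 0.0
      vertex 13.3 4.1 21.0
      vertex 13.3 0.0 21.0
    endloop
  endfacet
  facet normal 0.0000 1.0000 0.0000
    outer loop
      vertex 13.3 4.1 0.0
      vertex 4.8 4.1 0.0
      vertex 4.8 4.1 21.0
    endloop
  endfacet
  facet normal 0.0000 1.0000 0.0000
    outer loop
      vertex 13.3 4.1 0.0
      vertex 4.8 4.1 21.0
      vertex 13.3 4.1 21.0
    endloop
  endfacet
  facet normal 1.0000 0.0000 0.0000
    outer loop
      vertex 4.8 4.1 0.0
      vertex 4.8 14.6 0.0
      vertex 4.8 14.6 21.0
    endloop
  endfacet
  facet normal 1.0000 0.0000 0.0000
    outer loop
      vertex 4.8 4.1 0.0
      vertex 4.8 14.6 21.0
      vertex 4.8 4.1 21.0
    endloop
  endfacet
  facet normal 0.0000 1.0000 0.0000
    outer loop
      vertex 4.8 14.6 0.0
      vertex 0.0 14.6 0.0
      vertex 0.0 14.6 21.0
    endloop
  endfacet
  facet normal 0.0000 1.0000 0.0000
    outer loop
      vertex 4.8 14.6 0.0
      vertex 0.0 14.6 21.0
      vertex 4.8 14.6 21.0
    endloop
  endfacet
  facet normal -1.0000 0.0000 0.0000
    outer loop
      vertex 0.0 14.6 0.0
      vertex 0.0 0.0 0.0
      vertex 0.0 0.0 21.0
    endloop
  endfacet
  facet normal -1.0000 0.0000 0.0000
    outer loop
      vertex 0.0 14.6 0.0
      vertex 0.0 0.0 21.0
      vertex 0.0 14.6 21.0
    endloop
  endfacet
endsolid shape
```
; perimeter-only toolpath
G21 ; units = mm
G90 ; absolute positioning
G28 ; home
; layer 1
G0 Z3.5
G0 X0.0 Y0.0
G1 X13.3 Y0.0
G1 X13.3 Y4.1
G1 X4.8 Y4.1
G1 X4.8 Y14.6
G1 X0.0 Y14.6
G1 X0.0 Y0.0
; layer 2
G0 Z7.0
G0 X0.0 Y0.0
G1 X13.3 Y0.0
G1 X13.3 Y4.1
G1 X4.8 Y4.1
G1 X4.8 Y14.6
G1 X0.0 Y14.6
G1 X0.0 Y0.0
; layer 3
G0 Z10.5
G0 X0.0 Y0.0
G1 X13.3 Y0.0
G1 X13.3 Y4.1
G1 X4.8 Y4.1
G1 X4.8 Y14.6
G1 X0.0 Y14.6
G1 X0.0 Y0.0
; layer 4
G0 Z14.0
G0 X0.0 Y0.0
G1 X13.3 Y0.0
G1 X13.3 Y4.1
G1 X4.8 Y4.1
G1 X4.8 Y14.6
G1 X0.0 Y14.6
G1 X0.0 Y0.0
; layer 5
G0 Z17.5
G0 X0.0 Y0.0
G1 X13.3 Y0.0
G1 X13.3 Y4.1
G1 X4.8 Y4.1
G1 X4.8 Y14.6
G1 X0.0 Y14.6
G1 X0.0 Y0.0
; layer 6
G0 Z21.0
G0 X0.0 Y0.0
G1 X13.3 Y0.0
G1 X13.3 Y4.1
G1 X4.8 Y4.1
G1 X4.8 Y14.6
G1 X0.0 Y14.6
G1 X0.0 Y0.0
M2 ; end

The solid is an L-shaped prism: outer 13.3 × 14.6 mm, arm thicknesses ≈ 4.1 mm (horizontal) and 4.8 mm (vertical), extruded 21 mm in z. Slicing at Δz = 3.5 mm — 6 equal slices spanning the solid's height, so layer i sits at z = i·h/6 — gives 6 non-empty perimeters. Each is a 6-segment closed polygon; G0 lifts to the layer z and rapids to the start vertex, then G1 traces the edges.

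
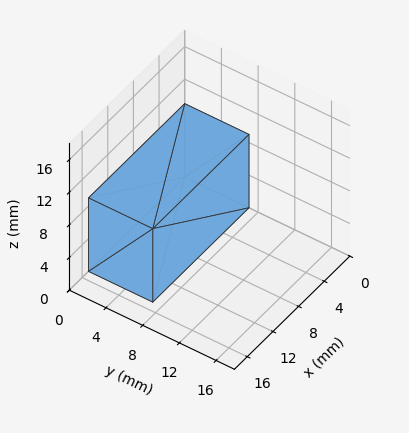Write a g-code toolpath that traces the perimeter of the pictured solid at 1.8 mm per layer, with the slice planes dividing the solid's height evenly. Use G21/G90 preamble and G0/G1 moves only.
Reading the render: the shape is a rectangular box, roughly 15 × 7 mm footprint and 9 mm tall (dimensions read to the nearest mm from the axis ticks). For the g-code, the solid's height is divided into equal slices at the stated Δz and each level perimeter traced with G1 moves after a G0 lift.

; perimeter-only toolpath
G21 ; units = mm
G90 ; absolute positioning
G28 ; home
; layer 1
G0 Z1.8
G0 X0.0 Y0.0
G1 X15.0 Y0.0
G1 X15.0 Y7.0
G1 X0.0 Y7.0
G1 X0.0 Y0.0
; layer 2
G0 Z3.6
G0 X0.0 Y0.0
G1 X15.0 Y0.0
G1 X15.0 Y7.0
G1 X0.0 Y7.0
G1 X0.0 Y0.0
; layer 3
G0 Z5.4
G0 X0.0 Y0.0
G1 X15.0 Y0.0
G1 X15.0 Y7.0
G1 X0.0 Y7.0
G1 X0.0 Y0.0
; layer 4
G0 Z7.2
G0 X0.0 Y0.0
G1 X15.0 Y0.0
G1 X15.0 Y7.0
G1 X0.0 Y7.0
G1 X0.0 Y0.0
; layer 5
G0 Z9.0
G0 X0.0 Y0.0
G1 X15.0 Y0.0
G1 X15.0 Y7.0
G1 X0.0 Y7.0
G1 X0.0 Y0.0
M2 ; end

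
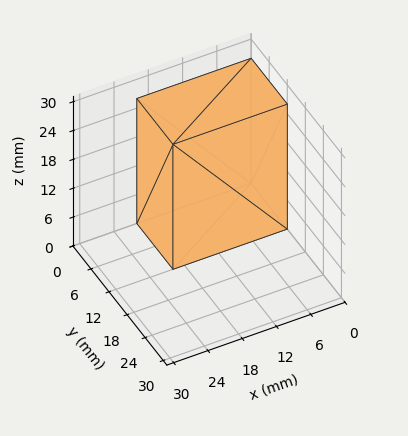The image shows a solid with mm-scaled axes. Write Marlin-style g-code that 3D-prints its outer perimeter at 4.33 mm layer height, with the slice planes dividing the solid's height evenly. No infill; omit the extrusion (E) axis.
Reading the render: the shape is a rectangular box, roughly 20 × 12 mm footprint and 26 mm tall (dimensions read to the nearest mm from the axis ticks). For the g-code, the solid's height is divided into equal slices at the stated Δz and each level perimeter traced with G1 moves after a G0 lift.

; perimeter-only toolpath
G21 ; units = mm
G90 ; absolute positioning
G28 ; home
; layer 1
G0 Z4.33
G0 X0.00 Y0.00
G1 X20.00 Y0.00
G1 X20.00 Y12.00
G1 X0.00 Y12.00
G1 X0.00 Y0.00
; layer 2
G0 Z8.67
G0 X0.00 Y0.00
G1 X20.00 Y0.00
G1 X20.00 Y12.00
G1 X0.00 Y12.00
G1 X0.00 Y0.00
; layer 3
G0 Z13.00
G0 X0.00 Y0.00
G1 X20.00 Y0.00
G1 X20.00 Y12.00
G1 X0.00 Y12.00
G1 X0.00 Y0.00
; layer 4
G0 Z17.33
G0 X0.00 Y0.00
G1 X20.00 Y0.00
G1 X20.00 Y12.00
G1 X0.00 Y12.00
G1 X0.00 Y0.00
; layer 5
G0 Z21.67
G0 X0.00 Y0.00
G1 X20.00 Y0.00
G1 X20.00 Y12.00
G1 X0.00 Y12.00
G1 X0.00 Y0.00
; layer 6
G0 Z26.00
G0 X0.00 Y0.00
G1 X20.00 Y0.00
G1 X20.00 Y12.00
G1 X0.00 Y12.00
G1 X0.00 Y0.00
M2 ; end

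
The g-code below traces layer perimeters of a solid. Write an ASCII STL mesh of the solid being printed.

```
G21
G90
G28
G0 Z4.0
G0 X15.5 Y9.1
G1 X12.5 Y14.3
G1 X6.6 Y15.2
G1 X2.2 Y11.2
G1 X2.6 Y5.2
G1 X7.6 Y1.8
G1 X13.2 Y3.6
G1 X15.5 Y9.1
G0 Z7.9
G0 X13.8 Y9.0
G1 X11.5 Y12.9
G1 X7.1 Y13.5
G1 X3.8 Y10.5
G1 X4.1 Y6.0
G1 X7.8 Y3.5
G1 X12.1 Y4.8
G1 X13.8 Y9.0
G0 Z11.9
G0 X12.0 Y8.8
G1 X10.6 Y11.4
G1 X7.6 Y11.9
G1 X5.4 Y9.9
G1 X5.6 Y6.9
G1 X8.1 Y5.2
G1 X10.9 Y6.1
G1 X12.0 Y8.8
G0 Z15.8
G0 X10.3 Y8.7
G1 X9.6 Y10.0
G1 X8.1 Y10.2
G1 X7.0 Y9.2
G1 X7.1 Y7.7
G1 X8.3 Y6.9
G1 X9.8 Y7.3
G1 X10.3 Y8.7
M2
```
solid part
  facet normal 0.0000 0.0000 -1.0000
    outer loop
      vertex 6.1 16.8 0.0
      vertex 13.5 15.7 0.0
      vertex 17.2 9.2 0.0
    endloop
  endfacet
  facet normal 0.0000 0.0000 -1.0000
    outer loop
      vertex 0.6 11.8 0.0
      vertex 6.1 16.8 0.0
      vertex 17.2 9.2 0.0
    endloop
  endfacet
  facet normal 0.0000 0.0000 -1.0000
    outer loop
      vertex 1.1 4.3 0.0
      vertex 0.6 11.8 0.0
      vertex 17.2 9.2 0.0
    endloop
  endfacet
  facet normal 0.0000 0.0000 -1.0000
    outer loop
      vertex 7.3 0.1 0.0
      vertex 1.1 4.3 0.0
      vertex 17.2 9.2 0.0
    endloop
  endfacet
  facet normal 0.0000 0.0000 -1.0000
    outer loop
      vertex 14.4 2.3 0.0
      vertex 7.3 0.1 0.0
      vertex 17.2 9.2 0.0
    endloop
  endfacet
  facet normal 0.8090 0.4605 0.3653
    outer loop
      vertex 17.2 9.2 0.0
      vertex 13.5 15.7 0.0
      vertex 8.6 8.6 19.8
    endloop
  endfacet
  facet normal 0.1369 0.9212 0.3642
    outer loop
      vertex 13.5 15.7 0.0
      vertex 6.1 16.8 0.0
      vertex 8.6 8.6 19.8
    endloop
  endfacet
  facet normal -0.6264 0.6890 0.3645
    outer loop
      vertex 6.1 16.8 0.0
      vertex 0.6 11.8 0.0
      vertex 8.6 8.6 19.8
    endloop
  endfacet
  facet normal -0.9288 -0.0619 0.3653
    outer loop
      vertex 0.6 11.8 0.0
      vertex 1.1 4.3 0.0
      vertex 8.6 8.6 19.8
    endloop
  endfacet
  facet normal -0.5221 -0.7707 0.3652
    outer loop
      vertex 1.1 4.3 0.0
      vertex 7.3 0.1 0.0
      vertex 8.6 8.6 19.8
    endloop
  endfacet
  facet normal 0.2757 -0.8897 0.3639
    outer loop
      vertex 7.3 0.1 0.0
      vertex 14.4 2.3 0.0
      vertex 8.6 8.6 19.8
    endloop
  endfacet
  facet normal 0.8630 -0.3502 0.3642
    outer loop
      vertex 14.4 2.3 0.0
      vertex 17.2 9.2 0.0
      vertex 8.6 8.6 19.8
    endloop
  endfacet
endsolid part

The G0 Z moves step by Δz≈4.0 mm. The G1 loops shrink linearly with z, so the solid tapers from its base footprint up to z≈19.8. Closing with a flat bottom cap and the tapered top and triangulating gives 12 facets — a regular 7-sided pyramid, base circumscribed radius ≈ 8.6 mm, apex at z ≈ 19.8 mm.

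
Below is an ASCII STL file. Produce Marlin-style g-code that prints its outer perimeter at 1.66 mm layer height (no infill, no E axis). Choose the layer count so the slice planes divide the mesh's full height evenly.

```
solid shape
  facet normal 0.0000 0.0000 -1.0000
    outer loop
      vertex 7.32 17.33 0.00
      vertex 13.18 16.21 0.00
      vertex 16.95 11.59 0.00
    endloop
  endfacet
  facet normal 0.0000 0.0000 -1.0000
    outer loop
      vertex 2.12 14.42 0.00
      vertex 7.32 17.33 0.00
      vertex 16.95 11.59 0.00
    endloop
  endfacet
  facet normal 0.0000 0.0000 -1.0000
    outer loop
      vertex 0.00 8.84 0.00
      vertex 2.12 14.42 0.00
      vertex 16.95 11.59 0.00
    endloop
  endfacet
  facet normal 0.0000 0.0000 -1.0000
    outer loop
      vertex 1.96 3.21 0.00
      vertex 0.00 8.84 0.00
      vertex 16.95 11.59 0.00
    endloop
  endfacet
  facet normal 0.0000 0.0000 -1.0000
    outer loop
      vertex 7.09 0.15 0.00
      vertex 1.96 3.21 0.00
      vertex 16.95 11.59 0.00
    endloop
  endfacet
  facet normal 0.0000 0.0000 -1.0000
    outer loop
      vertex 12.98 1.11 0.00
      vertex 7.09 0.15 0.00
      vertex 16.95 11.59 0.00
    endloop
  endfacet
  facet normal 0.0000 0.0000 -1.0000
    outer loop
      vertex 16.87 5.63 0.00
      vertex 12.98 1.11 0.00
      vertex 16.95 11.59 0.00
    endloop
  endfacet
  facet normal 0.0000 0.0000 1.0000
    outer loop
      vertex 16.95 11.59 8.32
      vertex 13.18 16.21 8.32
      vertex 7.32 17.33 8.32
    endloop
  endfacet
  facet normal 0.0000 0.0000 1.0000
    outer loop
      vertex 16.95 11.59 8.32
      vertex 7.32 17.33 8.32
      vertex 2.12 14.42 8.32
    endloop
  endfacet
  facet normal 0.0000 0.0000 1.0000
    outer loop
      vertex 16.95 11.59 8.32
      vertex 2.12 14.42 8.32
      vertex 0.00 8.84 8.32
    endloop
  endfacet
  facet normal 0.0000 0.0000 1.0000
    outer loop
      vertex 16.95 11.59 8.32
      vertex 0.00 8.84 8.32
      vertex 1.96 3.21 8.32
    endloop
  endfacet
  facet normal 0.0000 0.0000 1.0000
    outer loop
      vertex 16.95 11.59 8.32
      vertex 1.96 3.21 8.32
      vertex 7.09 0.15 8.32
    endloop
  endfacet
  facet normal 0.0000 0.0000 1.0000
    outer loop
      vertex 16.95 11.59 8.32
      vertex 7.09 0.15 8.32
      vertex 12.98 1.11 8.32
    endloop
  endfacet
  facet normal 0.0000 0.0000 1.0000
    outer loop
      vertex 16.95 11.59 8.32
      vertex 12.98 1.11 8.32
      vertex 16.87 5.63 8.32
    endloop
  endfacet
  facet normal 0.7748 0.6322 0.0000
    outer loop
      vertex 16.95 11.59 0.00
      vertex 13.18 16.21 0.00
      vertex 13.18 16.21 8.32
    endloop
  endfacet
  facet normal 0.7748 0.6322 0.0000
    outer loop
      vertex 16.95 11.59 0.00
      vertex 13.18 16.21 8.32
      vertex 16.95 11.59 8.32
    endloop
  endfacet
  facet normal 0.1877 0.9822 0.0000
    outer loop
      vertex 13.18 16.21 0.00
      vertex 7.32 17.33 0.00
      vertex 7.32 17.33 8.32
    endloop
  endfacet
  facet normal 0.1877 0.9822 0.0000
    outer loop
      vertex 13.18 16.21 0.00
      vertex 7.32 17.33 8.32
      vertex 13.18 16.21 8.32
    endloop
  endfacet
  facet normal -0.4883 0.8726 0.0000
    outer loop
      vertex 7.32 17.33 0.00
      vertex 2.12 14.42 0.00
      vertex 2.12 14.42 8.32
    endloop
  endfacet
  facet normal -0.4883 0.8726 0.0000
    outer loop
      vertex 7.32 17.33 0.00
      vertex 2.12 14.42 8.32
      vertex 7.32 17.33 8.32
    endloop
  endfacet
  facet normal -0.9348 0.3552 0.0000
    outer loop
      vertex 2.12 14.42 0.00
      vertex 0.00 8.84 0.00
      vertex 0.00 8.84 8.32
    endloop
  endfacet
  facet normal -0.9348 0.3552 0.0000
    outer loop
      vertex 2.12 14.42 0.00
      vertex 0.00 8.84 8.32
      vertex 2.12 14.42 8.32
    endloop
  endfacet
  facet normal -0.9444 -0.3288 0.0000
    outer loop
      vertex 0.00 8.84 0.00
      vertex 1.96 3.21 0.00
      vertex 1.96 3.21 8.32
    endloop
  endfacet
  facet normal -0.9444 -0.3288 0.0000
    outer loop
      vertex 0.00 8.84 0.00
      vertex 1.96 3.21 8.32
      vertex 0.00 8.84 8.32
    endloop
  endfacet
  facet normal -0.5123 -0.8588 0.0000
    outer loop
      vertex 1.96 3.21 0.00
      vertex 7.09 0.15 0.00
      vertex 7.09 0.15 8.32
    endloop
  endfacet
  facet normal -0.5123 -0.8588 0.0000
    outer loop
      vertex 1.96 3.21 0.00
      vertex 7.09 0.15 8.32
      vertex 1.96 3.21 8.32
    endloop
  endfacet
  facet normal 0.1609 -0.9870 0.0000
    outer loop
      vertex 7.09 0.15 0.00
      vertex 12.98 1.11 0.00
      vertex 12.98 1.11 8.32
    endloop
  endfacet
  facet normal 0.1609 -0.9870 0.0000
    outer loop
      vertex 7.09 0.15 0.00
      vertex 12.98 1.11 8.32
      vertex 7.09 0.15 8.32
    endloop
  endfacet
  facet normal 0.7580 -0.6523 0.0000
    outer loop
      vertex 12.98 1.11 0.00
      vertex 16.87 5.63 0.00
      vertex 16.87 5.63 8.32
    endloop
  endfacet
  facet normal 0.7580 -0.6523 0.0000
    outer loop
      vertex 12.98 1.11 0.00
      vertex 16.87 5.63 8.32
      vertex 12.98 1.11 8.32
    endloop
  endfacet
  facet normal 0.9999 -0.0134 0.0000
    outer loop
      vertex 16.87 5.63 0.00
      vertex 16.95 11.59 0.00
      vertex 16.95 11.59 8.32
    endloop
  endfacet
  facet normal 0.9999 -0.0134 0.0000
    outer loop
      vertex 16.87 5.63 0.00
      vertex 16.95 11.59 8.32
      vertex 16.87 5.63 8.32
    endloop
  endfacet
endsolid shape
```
; perimeter-only toolpath
G21 ; units = mm
G90 ; absolute positioning
G28 ; home
; layer 1
G0 Z1.66
G0 X16.95 Y11.59
G1 X13.18 Y16.21
G1 X7.32 Y17.33
G1 X2.12 Y14.42
G1 X0.00 Y8.84
G1 X1.96 Y3.21
G1 X7.09 Y0.15
G1 X12.98 Y1.11
G1 X16.87 Y5.63
G1 X16.95 Y11.59
; layer 2
G0 Z3.33
G0 X16.95 Y11.59
G1 X13.18 Y16.21
G1 X7.32 Y17.33
G1 X2.12 Y14.42
G1 X0.00 Y8.84
G1 X1.96 Y3.21
G1 X7.09 Y0.15
G1 X12.98 Y1.11
G1 X16.87 Y5.63
G1 X16.95 Y11.59
; layer 3
G0 Z4.99
G0 X16.95 Y11.59
G1 X13.18 Y16.21
G1 X7.32 Y17.33
G1 X2.12 Y14.42
G1 X0.00 Y8.84
G1 X1.96 Y3.21
G1 X7.09 Y0.15
G1 X12.98 Y1.11
G1 X16.87 Y5.63
G1 X16.95 Y11.59
; layer 4
G0 Z6.66
G0 X16.95 Y11.59
G1 X13.18 Y16.21
G1 X7.32 Y17.33
G1 X2.12 Y14.42
G1 X0.00 Y8.84
G1 X1.96 Y3.21
G1 X7.09 Y0.15
G1 X12.98 Y1.11
G1 X16.87 Y5.63
G1 X16.95 Y11.59
; layer 5
G0 Z8.32
G0 X16.95 Y11.59
G1 X13.18 Y16.21
G1 X7.32 Y17.33
G1 X2.12 Y14.42
G1 X0.00 Y8.84
G1 X1.96 Y3.21
G1 X7.09 Y0.15
G1 X12.98 Y1.11
G1 X16.87 Y5.63
G1 X16.95 Y11.59
M2 ; end

The solid is a regular 9-sided prism (a cylinder approximated with 9 flat sides), circumscribed radius ≈ 8.72 mm, height ≈ 8.32 mm. Slicing at Δz = 1.66 mm — 5 equal slices spanning the solid's height, so layer i sits at z = i·h/5 — gives 5 non-empty perimeters. Each is a 9-segment closed polygon; G0 lifts to the layer z and rapids to the start vertex, then G1 traces the edges.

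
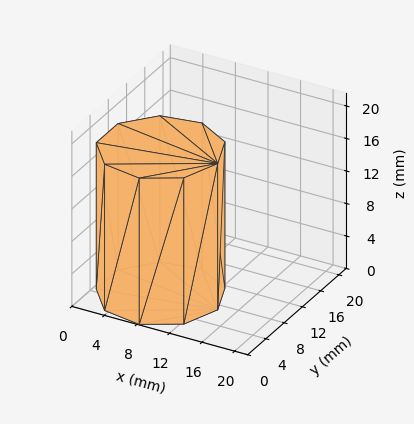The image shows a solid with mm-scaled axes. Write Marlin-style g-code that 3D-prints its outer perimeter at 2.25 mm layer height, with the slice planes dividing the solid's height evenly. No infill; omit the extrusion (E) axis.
Reading the render: the shape is a regular 9-sided prism (a cylinder approximated with 9 flat sides), circumscribed radius ≈ 7 mm, height ≈ 18 mm (dimensions read to the nearest mm from the axis ticks). For the g-code, the solid's height is divided into equal slices at the stated Δz and each level perimeter traced with G1 moves after a G0 lift.

; perimeter-only toolpath
G21 ; units = mm
G90 ; absolute positioning
G28 ; home
; layer 1
G0 Z2.25
G0 X14.00 Y7.00
G1 X12.36 Y11.50
G1 X8.22 Y13.89
G1 X3.50 Y13.06
G1 X0.42 Y9.39
G1 X0.42 Y4.61
G1 X3.50 Y0.94
G1 X8.22 Y0.11
G1 X12.36 Y2.50
G1 X14.00 Y7.00
; layer 2
G0 Z4.50
G0 X14.00 Y7.00
G1 X12.36 Y11.50
G1 X8.22 Y13.89
G1 X3.50 Y13.06
G1 X0.42 Y9.39
G1 X0.42 Y4.61
G1 X3.50 Y0.94
G1 X8.22 Y0.11
G1 X12.36 Y2.50
G1 X14.00 Y7.00
; layer 3
G0 Z6.75
G0 X14.00 Y7.00
G1 X12.36 Y11.50
G1 X8.22 Y13.89
G1 X3.50 Y13.06
G1 X0.42 Y9.39
G1 X0.42 Y4.61
G1 X3.50 Y0.94
G1 X8.22 Y0.11
G1 X12.36 Y2.50
G1 X14.00 Y7.00
; layer 4
G0 Z9.00
G0 X14.00 Y7.00
G1 X12.36 Y11.50
G1 X8.22 Y13.89
G1 X3.50 Y13.06
G1 X0.42 Y9.39
G1 X0.42 Y4.61
G1 X3.50 Y0.94
G1 X8.22 Y0.11
G1 X12.36 Y2.50
G1 X14.00 Y7.00
; layer 5
G0 Z11.25
G0 X14.00 Y7.00
G1 X12.36 Y11.50
G1 X8.22 Y13.89
G1 X3.50 Y13.06
G1 X0.42 Y9.39
G1 X0.42 Y4.61
G1 X3.50 Y0.94
G1 X8.22 Y0.11
G1 X12.36 Y2.50
G1 X14.00 Y7.00
; layer 6
G0 Z13.50
G0 X14.00 Y7.00
G1 X12.36 Y11.50
G1 X8.22 Y13.89
G1 X3.50 Y13.06
G1 X0.42 Y9.39
G1 X0.42 Y4.61
G1 X3.50 Y0.94
G1 X8.22 Y0.11
G1 X12.36 Y2.50
G1 X14.00 Y7.00
; layer 7
G0 Z15.75
G0 X14.00 Y7.00
G1 X12.36 Y11.50
G1 X8.22 Y13.89
G1 X3.50 Y13.06
G1 X0.42 Y9.39
G1 X0.42 Y4.61
G1 X3.50 Y0.94
G1 X8.22 Y0.11
G1 X12.36 Y2.50
G1 X14.00 Y7.00
; layer 8
G0 Z18.00
G0 X14.00 Y7.00
G1 X12.36 Y11.50
G1 X8.22 Y13.89
G1 X3.50 Y13.06
G1 X0.42 Y9.39
G1 X0.42 Y4.61
G1 X3.50 Y0.94
G1 X8.22 Y0.11
G1 X12.36 Y2.50
G1 X14.00 Y7.00
M2 ; end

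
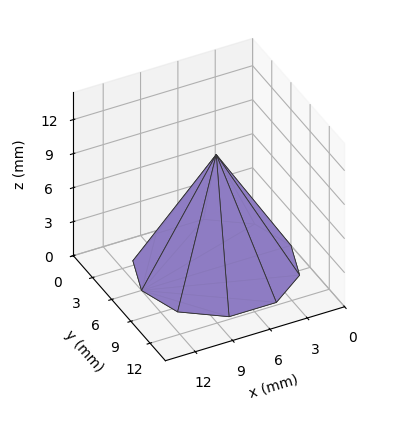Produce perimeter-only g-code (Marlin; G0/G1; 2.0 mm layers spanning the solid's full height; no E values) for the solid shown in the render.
Reading the render: the shape is a regular 10-sided pyramid, base circumscribed radius ≈ 6 mm, apex at z ≈ 10 mm (dimensions read to the nearest mm from the axis ticks). For the g-code, the solid's height is divided into equal slices at the stated Δz and each level perimeter traced with G1 moves after a G0 lift.

; perimeter-only toolpath
G21 ; units = mm
G90 ; absolute positioning
G28 ; home
; layer 1
G0 Z2.0
G0 X10.8 Y6.0
G1 X9.9 Y8.8
G1 X7.5 Y10.6
G1 X4.5 Y10.6
G1 X2.1 Y8.8
G1 X1.2 Y6.0
G1 X2.1 Y3.2
G1 X4.5 Y1.4
G1 X7.5 Y1.4
G1 X9.9 Y3.2
G1 X10.8 Y6.0
; layer 2
G0 Z4.0
G0 X9.6 Y6.0
G1 X8.9 Y8.1
G1 X7.1 Y9.4
G1 X4.9 Y9.4
G1 X3.1 Y8.1
G1 X2.4 Y6.0
G1 X3.1 Y3.9
G1 X4.9 Y2.6
G1 X7.1 Y2.6
G1 X8.9 Y3.9
G1 X9.6 Y6.0
; layer 3
G0 Z6.0
G0 X8.4 Y6.0
G1 X8.0 Y7.4
G1 X6.8 Y8.3
G1 X5.2 Y8.3
G1 X4.0 Y7.4
G1 X3.6 Y6.0
G1 X4.0 Y4.6
G1 X5.2 Y3.7
G1 X6.8 Y3.7
G1 X8.0 Y4.6
G1 X8.4 Y6.0
; layer 4
G0 Z8.0
G0 X7.2 Y6.0
G1 X7.0 Y6.7
G1 X6.4 Y7.1
G1 X5.6 Y7.1
G1 X5.0 Y6.7
G1 X4.8 Y6.0
G1 X5.0 Y5.3
G1 X5.6 Y4.9
G1 X6.4 Y4.9
G1 X7.0 Y5.3
G1 X7.2 Y6.0
M2 ; end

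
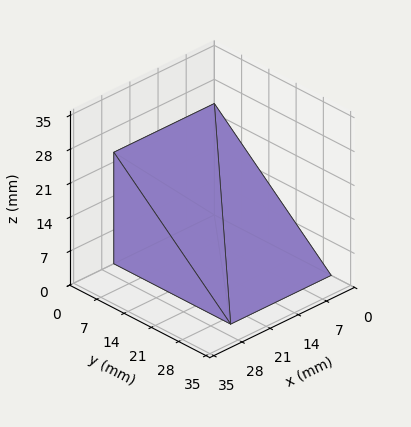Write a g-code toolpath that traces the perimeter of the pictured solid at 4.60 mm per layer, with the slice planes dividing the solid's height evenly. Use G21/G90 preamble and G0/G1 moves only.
Reading the render: the shape is a wedge (ramp): 25 × 30 mm base, rising to 23 mm along the y=0 edge and sloping linearly to z=0 at y=30 (dimensions read to the nearest mm from the axis ticks). For the g-code, the solid's height is divided into equal slices at the stated Δz and each level perimeter traced with G1 moves after a G0 lift.

; perimeter-only toolpath
G21 ; units = mm
G90 ; absolute positioning
G28 ; home
; layer 1
G0 Z4.60
G0 X0.00 Y0.00
G1 X25.00 Y0.00
G1 X25.00 Y24.00
G1 X0.00 Y24.00
G1 X0.00 Y0.00
; layer 2
G0 Z9.20
G0 X0.00 Y0.00
G1 X25.00 Y0.00
G1 X25.00 Y18.00
G1 X0.00 Y18.00
G1 X0.00 Y0.00
; layer 3
G0 Z13.80
G0 X0.00 Y0.00
G1 X25.00 Y0.00
G1 X25.00 Y12.00
G1 X0.00 Y12.00
G1 X0.00 Y0.00
; layer 4
G0 Z18.40
G0 X0.00 Y0.00
G1 X25.00 Y0.00
G1 X25.00 Y6.00
G1 X0.00 Y6.00
G1 X0.00 Y0.00
M2 ; end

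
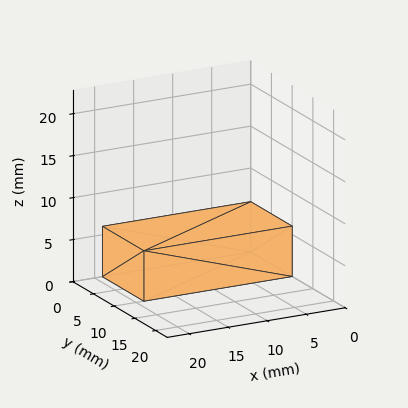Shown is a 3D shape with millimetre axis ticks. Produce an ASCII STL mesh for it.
Reading the render: the shape is a rectangular box, roughly 19 × 10 mm footprint and 6 mm tall (dimensions read to the nearest mm from the axis ticks). For the STL, each face is triangulated and given an outward normal.

solid part
  facet normal 0.0000 0.0000 -1.0000
    outer loop
      vertex 19.00 10.00 0.00
      vertex 19.00 0.00 0.00
      vertex 0.00 0.00 0.00
    endloop
  endfacet
  facet normal 0.0000 0.0000 -1.0000
    outer loop
      vertex 0.00 10.00 0.00
      vertex 19.00 10.00 0.00
      vertex 0.00 0.00 0.00
    endloop
  endfacet
  facet normal 0.0000 0.0000 1.0000
    outer loop
      vertex 0.00 0.00 6.00
      vertex 19.00 0.00 6.00
      vertex 19.00 10.00 6.00
    endloop
  endfacet
  facet normal 0.0000 0.0000 1.0000
    outer loop
      vertex 0.00 0.00 6.00
      vertex 19.00 10.00 6.00
      vertex 0.00 10.00 6.00
    endloop
  endfacet
  facet normal 0.0000 -1.0000 0.0000
    outer loop
      vertex 0.00 0.00 0.00
      vertex 19.00 0.00 0.00
      vertex 19.00 0.00 6.00
    endloop
  endfacet
  facet normal 0.0000 -1.0000 0.0000
    outer loop
      vertex 0.00 0.00 0.00
      vertex 19.00 0.00 6.00
      vertex 0.00 0.00 6.00
    endloop
  endfacet
  facet normal 0.0000 1.0000 0.0000
    outer loop
      vertex 19.00 10.00 6.00
      vertex 19.00 10.00 0.00
      vertex 0.00 10.00 0.00
    endloop
  endfacet
  facet normal 0.0000 1.0000 0.0000
    outer loop
      vertex 0.00 10.00 6.00
      vertex 19.00 10.00 6.00
      vertex 0.00 10.00 0.00
    endloop
  endfacet
  facet normal -1.0000 0.0000 0.0000
    outer loop
      vertex 0.00 10.00 6.00
      vertex 0.00 10.00 0.00
      vertex 0.00 0.00 0.00
    endloop
  endfacet
  facet normal -1.0000 0.0000 0.0000
    outer loop
      vertex 0.00 0.00 6.00
      vertex 0.00 10.00 6.00
      vertex 0.00 0.00 0.00
    endloop
  endfacet
  facet normal 1.0000 0.0000 0.0000
    outer loop
      vertex 19.00 0.00 0.00
      vertex 19.00 10.00 0.00
      vertex 19.00 10.00 6.00
    endloop
  endfacet
  facet normal 1.0000 0.0000 0.0000
    outer loop
      vertex 19.00 0.00 0.00
      vertex 19.00 10.00 6.00
      vertex 19.00 0.00 6.00
    endloop
  endfacet
endsolid part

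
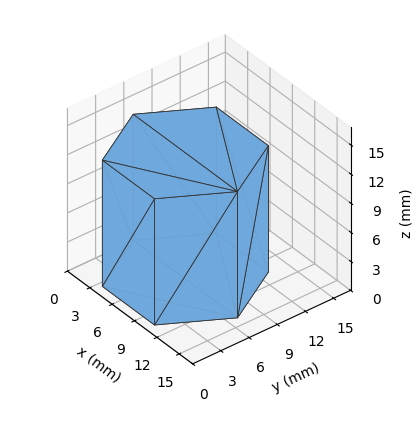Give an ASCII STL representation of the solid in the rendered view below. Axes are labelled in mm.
Reading the render: the shape is a regular 6-sided prism (a cylinder approximated with 6 flat sides), circumscribed radius ≈ 7 mm, height ≈ 13 mm (dimensions read to the nearest mm from the axis ticks). For the STL, each face is triangulated and given an outward normal.

solid part
  facet normal 0.0000 0.0000 -1.0000
    outer loop
      vertex 3.50 13.06 0.00
      vertex 10.50 13.06 0.00
      vertex 14.00 7.00 0.00
    endloop
  endfacet
  facet normal 0.0000 0.0000 -1.0000
    outer loop
      vertex 0.00 7.00 0.00
      vertex 3.50 13.06 0.00
      vertex 14.00 7.00 0.00
    endloop
  endfacet
  facet normal 0.0000 0.0000 -1.0000
    outer loop
      vertex 3.50 0.94 0.00
      vertex 0.00 7.00 0.00
      vertex 14.00 7.00 0.00
    endloop
  endfacet
  facet normal 0.0000 0.0000 -1.0000
    outer loop
      vertex 10.50 0.94 0.00
      vertex 3.50 0.94 0.00
      vertex 14.00 7.00 0.00
    endloop
  endfacet
  facet normal 0.0000 0.0000 1.0000
    outer loop
      vertex 14.00 7.00 13.00
      vertex 10.50 13.06 13.00
      vertex 3.50 13.06 13.00
    endloop
  endfacet
  facet normal 0.0000 0.0000 1.0000
    outer loop
      vertex 14.00 7.00 13.00
      vertex 3.50 13.06 13.00
      vertex 0.00 7.00 13.00
    endloop
  endfacet
  facet normal 0.0000 0.0000 1.0000
    outer loop
      vertex 14.00 7.00 13.00
      vertex 0.00 7.00 13.00
      vertex 3.50 0.94 13.00
    endloop
  endfacet
  facet normal 0.0000 0.0000 1.0000
    outer loop
      vertex 14.00 7.00 13.00
      vertex 3.50 0.94 13.00
      vertex 10.50 0.94 13.00
    endloop
  endfacet
  facet normal 0.8659 0.5001 0.0000
    outer loop
      vertex 14.00 7.00 0.00
      vertex 10.50 13.06 0.00
      vertex 10.50 13.06 13.00
    endloop
  endfacet
  facet normal 0.8659 0.5001 0.0000
    outer loop
      vertex 14.00 7.00 0.00
      vertex 10.50 13.06 13.00
      vertex 14.00 7.00 13.00
    endloop
  endfacet
  facet normal 0.0000 1.0000 0.0000
    outer loop
      vertex 10.50 13.06 0.00
      vertex 3.50 13.06 0.00
      vertex 3.50 13.06 13.00
    endloop
  endfacet
  facet normal 0.0000 1.0000 0.0000
    outer loop
      vertex 10.50 13.06 0.00
      vertex 3.50 13.06 13.00
      vertex 10.50 13.06 13.00
    endloop
  endfacet
  facet normal -0.8659 0.5001 0.0000
    outer loop
      vertex 3.50 13.06 0.00
      vertex 0.00 7.00 0.00
      vertex 0.00 7.00 13.00
    endloop
  endfacet
  facet normal -0.8659 0.5001 0.0000
    outer loop
      vertex 3.50 13.06 0.00
      vertex 0.00 7.00 13.00
      vertex 3.50 13.06 13.00
    endloop
  endfacet
  facet normal -0.8659 -0.5001 0.0000
    outer loop
      vertex 0.00 7.00 0.00
      vertex 3.50 0.94 0.00
      vertex 3.50 0.94 13.00
    endloop
  endfacet
  facet normal -0.8659 -0.5001 0.0000
    outer loop
      vertex 0.00 7.00 0.00
      vertex 3.50 0.94 13.00
      vertex 0.00 7.00 13.00
    endloop
  endfacet
  facet normal 0.0000 -1.0000 0.0000
    outer loop
      vertex 3.50 0.94 0.00
      vertex 10.50 0.94 0.00
      vertex 10.50 0.94 13.00
    endloop
  endfacet
  facet normal 0.0000 -1.0000 0.0000
    outer loop
      vertex 3.50 0.94 0.00
      vertex 10.50 0.94 13.00
      vertex 3.50 0.94 13.00
    endloop
  endfacet
  facet normal 0.8659 -0.5001 0.0000
    outer loop
      vertex 10.50 0.94 0.00
      vertex 14.00 7.00 0.00
      vertex 14.00 7.00 13.00
    endloop
  endfacet
  facet normal 0.8659 -0.5001 0.0000
    outer loop
      vertex 10.50 0.94 0.00
      vertex 14.00 7.00 13.00
      vertex 10.50 0.94 13.00
    endloop
  endfacet
endsolid part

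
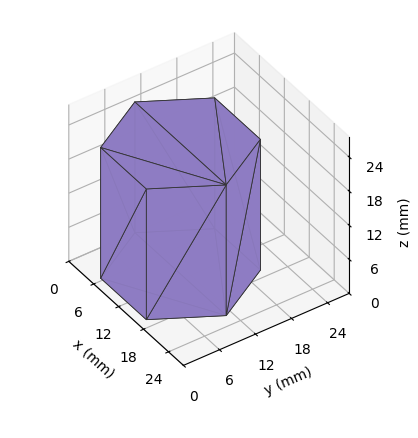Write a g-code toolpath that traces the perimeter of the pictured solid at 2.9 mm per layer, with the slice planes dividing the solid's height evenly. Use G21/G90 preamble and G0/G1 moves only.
Reading the render: the shape is a regular 6-sided prism (a cylinder approximated with 6 flat sides), circumscribed radius ≈ 11 mm, height ≈ 23 mm (dimensions read to the nearest mm from the axis ticks). For the g-code, the solid's height is divided into equal slices at the stated Δz and each level perimeter traced with G1 moves after a G0 lift.

; perimeter-only toolpath
G21 ; units = mm
G90 ; absolute positioning
G28 ; home
; layer 1
G0 Z2.9
G0 X22.0 Y11.0
G1 X16.5 Y20.5
G1 X5.5 Y20.5
G1 X0.0 Y11.0
G1 X5.5 Y1.5
G1 X16.5 Y1.5
G1 X22.0 Y11.0
; layer 2
G0 Z5.8
G0 X22.0 Y11.0
G1 X16.5 Y20.5
G1 X5.5 Y20.5
G1 X0.0 Y11.0
G1 X5.5 Y1.5
G1 X16.5 Y1.5
G1 X22.0 Y11.0
; layer 3
G0 Z8.6
G0 X22.0 Y11.0
G1 X16.5 Y20.5
G1 X5.5 Y20.5
G1 X0.0 Y11.0
G1 X5.5 Y1.5
G1 X16.5 Y1.5
G1 X22.0 Y11.0
; layer 4
G0 Z11.5
G0 X22.0 Y11.0
G1 X16.5 Y20.5
G1 X5.5 Y20.5
G1 X0.0 Y11.0
G1 X5.5 Y1.5
G1 X16.5 Y1.5
G1 X22.0 Y11.0
; layer 5
G0 Z14.4
G0 X22.0 Y11.0
G1 X16.5 Y20.5
G1 X5.5 Y20.5
G1 X0.0 Y11.0
G1 X5.5 Y1.5
G1 X16.5 Y1.5
G1 X22.0 Y11.0
; layer 6
G0 Z17.2
G0 X22.0 Y11.0
G1 X16.5 Y20.5
G1 X5.5 Y20.5
G1 X0.0 Y11.0
G1 X5.5 Y1.5
G1 X16.5 Y1.5
G1 X22.0 Y11.0
; layer 7
G0 Z20.1
G0 X22.0 Y11.0
G1 X16.5 Y20.5
G1 X5.5 Y20.5
G1 X0.0 Y11.0
G1 X5.5 Y1.5
G1 X16.5 Y1.5
G1 X22.0 Y11.0
; layer 8
G0 Z23.0
G0 X22.0 Y11.0
G1 X16.5 Y20.5
G1 X5.5 Y20.5
G1 X0.0 Y11.0
G1 X5.5 Y1.5
G1 X16.5 Y1.5
G1 X22.0 Y11.0
M2 ; end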